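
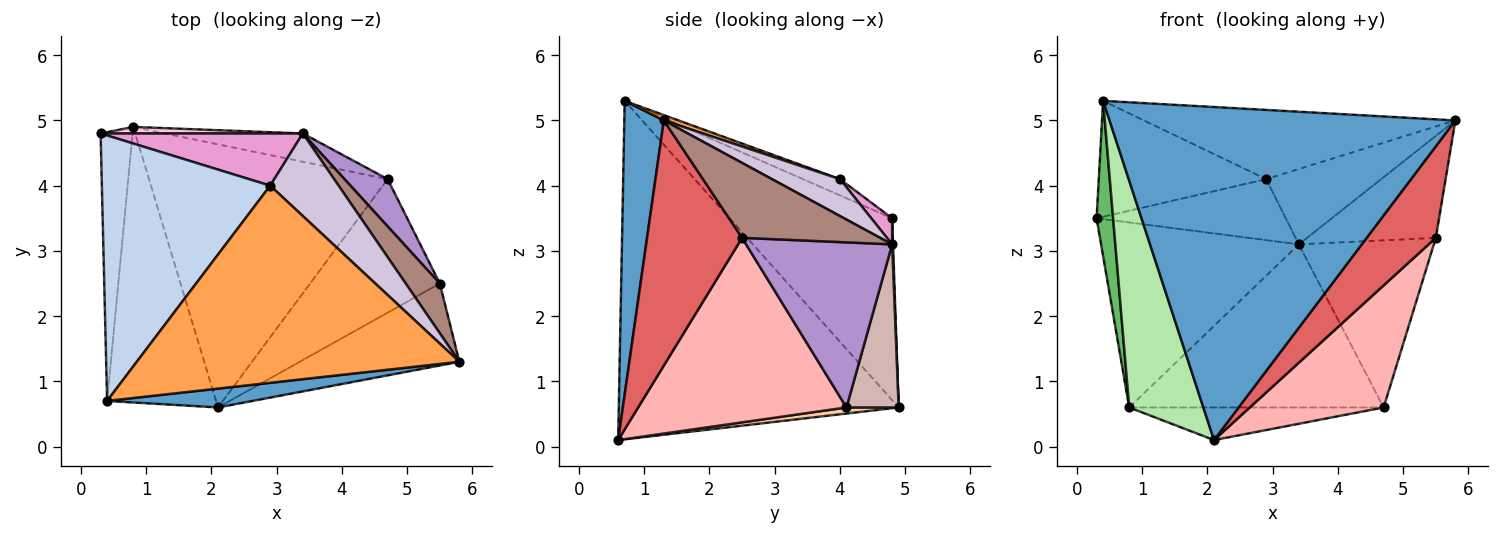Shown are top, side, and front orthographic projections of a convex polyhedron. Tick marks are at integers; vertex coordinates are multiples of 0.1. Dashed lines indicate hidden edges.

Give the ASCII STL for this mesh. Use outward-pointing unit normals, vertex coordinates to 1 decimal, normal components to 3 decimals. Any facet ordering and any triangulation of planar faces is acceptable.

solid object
 facet normal 0.113 -0.992 0.056
  outer loop
   vertex 2.1 0.6 0.1
   vertex 5.8 1.3 5.0
   vertex 0.4 0.7 5.3
  endloop
 endfacet
 facet normal -0.088 0.399 0.913
  outer loop
   vertex 2.9 4.0 4.1
   vertex 0.3 4.8 3.5
   vertex 0.4 0.7 5.3
  endloop
 endfacet
 facet normal 0.016 0.331 0.943
  outer loop
   vertex 2.9 4.0 4.1
   vertex 0.4 0.7 5.3
   vertex 5.8 1.3 5.0
  endloop
 endfacet
 facet normal 0.025 0.123 -0.992
  outer loop
   vertex 0.8 4.9 0.6
   vertex 4.7 4.1 0.6
   vertex 2.1 0.6 0.1
  endloop
 endfacet
 facet normal -0.980 -0.100 -0.172
  outer loop
   vertex 0.8 4.9 0.6
   vertex 0.4 0.7 5.3
   vertex 0.3 4.8 3.5
  endloop
 endfacet
 facet normal -0.923 -0.245 -0.297
  outer loop
   vertex 0.8 4.9 0.6
   vertex 2.1 0.6 0.1
   vertex 0.4 0.7 5.3
  endloop
 endfacet
 facet normal 0.716 -0.520 -0.466
  outer loop
   vertex 5.5 2.5 3.2
   vertex 5.8 1.3 5.0
   vertex 2.1 0.6 0.1
  endloop
 endfacet
 facet normal 0.724 -0.465 -0.509
  outer loop
   vertex 5.5 2.5 3.2
   vertex 2.1 0.6 0.1
   vertex 4.7 4.1 0.6
  endloop
 endfacet
 facet normal 0.721 0.667 0.188
  outer loop
   vertex 3.4 4.8 3.1
   vertex 5.5 2.5 3.2
   vertex 4.7 4.1 0.6
  endloop
 endfacet
 facet normal 0.370 0.626 0.686
  outer loop
   vertex 3.4 4.8 3.1
   vertex 2.9 4.0 4.1
   vertex 5.8 1.3 5.0
  endloop
 endfacet
 facet normal 0.694 0.647 0.316
  outer loop
   vertex 3.4 4.8 3.1
   vertex 5.8 1.3 5.0
   vertex 5.5 2.5 3.2
  endloop
 endfacet
 facet normal 0.198 0.966 -0.167
  outer loop
   vertex 3.4 4.8 3.1
   vertex 4.7 4.1 0.6
   vertex 0.8 4.9 0.6
  endloop
 endfacet
 facet normal 0.084 0.757 0.648
  outer loop
   vertex 3.4 4.8 3.1
   vertex 0.3 4.8 3.5
   vertex 2.9 4.0 4.1
  endloop
 endfacet
 facet normal 0.005 0.999 0.035
  outer loop
   vertex 3.4 4.8 3.1
   vertex 0.8 4.9 0.6
   vertex 0.3 4.8 3.5
  endloop
 endfacet
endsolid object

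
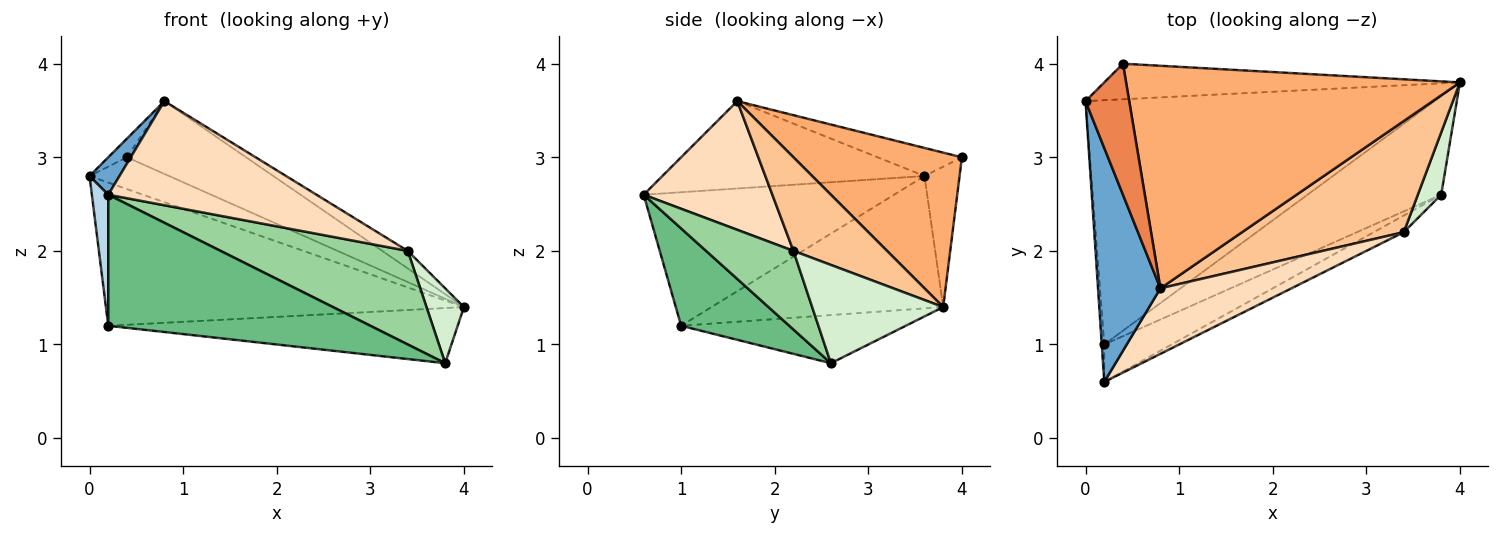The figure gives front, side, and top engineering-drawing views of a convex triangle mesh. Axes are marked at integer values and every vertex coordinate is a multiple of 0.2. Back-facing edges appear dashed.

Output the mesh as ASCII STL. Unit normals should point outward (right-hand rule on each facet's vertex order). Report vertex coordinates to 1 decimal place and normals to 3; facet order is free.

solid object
 facet normal -0.810 -0.093 0.579
  outer loop
   vertex 0.8 1.6 3.6
   vertex 0.0 3.6 2.8
   vertex 0.2 0.6 2.6
  endloop
 endfacet
 facet normal -0.311 0.481 -0.820
  outer loop
   vertex 0.2 1.0 1.2
   vertex 0.0 3.6 2.8
   vertex 4.0 3.8 1.4
  endloop
 endfacet
 facet normal -0.998 -0.065 -0.019
  outer loop
   vertex 0.2 1.0 1.2
   vertex 0.2 0.6 2.6
   vertex 0.0 3.6 2.8
  endloop
 endfacet
 facet normal -0.282 0.640 -0.715
  outer loop
   vertex 0.4 4.0 3.0
   vertex 4.0 3.8 1.4
   vertex 0.0 3.6 2.8
  endloop
 endfacet
 facet normal -0.537 0.119 0.835
  outer loop
   vertex 0.4 4.0 3.0
   vertex 0.0 3.6 2.8
   vertex 0.8 1.6 3.6
  endloop
 endfacet
 facet normal 0.403 0.285 0.870
  outer loop
   vertex 0.4 4.0 3.0
   vertex 0.8 1.6 3.6
   vertex 4.0 3.8 1.4
  endloop
 endfacet
 facet normal 0.496 0.135 0.857
  outer loop
   vertex 3.4 2.2 2.0
   vertex 4.0 3.8 1.4
   vertex 0.8 1.6 3.6
  endloop
 endfacet
 facet normal 0.463 -0.750 0.472
  outer loop
   vertex 3.4 2.2 2.0
   vertex 0.8 1.6 3.6
   vertex 0.2 0.6 2.6
  endloop
 endfacet
 facet normal 0.369 -0.894 -0.255
  outer loop
   vertex 3.8 2.6 0.8
   vertex 0.2 0.6 2.6
   vertex 0.2 1.0 1.2
  endloop
 endfacet
 facet normal 0.418 -0.895 -0.159
  outer loop
   vertex 3.8 2.6 0.8
   vertex 3.4 2.2 2.0
   vertex 0.2 0.6 2.6
  endloop
 endfacet
 facet normal -0.300 0.466 -0.832
  outer loop
   vertex 3.8 2.6 0.8
   vertex 0.2 1.0 1.2
   vertex 4.0 3.8 1.4
  endloop
 endfacet
 facet normal 0.937 -0.268 0.223
  outer loop
   vertex 3.8 2.6 0.8
   vertex 4.0 3.8 1.4
   vertex 3.4 2.2 2.0
  endloop
 endfacet
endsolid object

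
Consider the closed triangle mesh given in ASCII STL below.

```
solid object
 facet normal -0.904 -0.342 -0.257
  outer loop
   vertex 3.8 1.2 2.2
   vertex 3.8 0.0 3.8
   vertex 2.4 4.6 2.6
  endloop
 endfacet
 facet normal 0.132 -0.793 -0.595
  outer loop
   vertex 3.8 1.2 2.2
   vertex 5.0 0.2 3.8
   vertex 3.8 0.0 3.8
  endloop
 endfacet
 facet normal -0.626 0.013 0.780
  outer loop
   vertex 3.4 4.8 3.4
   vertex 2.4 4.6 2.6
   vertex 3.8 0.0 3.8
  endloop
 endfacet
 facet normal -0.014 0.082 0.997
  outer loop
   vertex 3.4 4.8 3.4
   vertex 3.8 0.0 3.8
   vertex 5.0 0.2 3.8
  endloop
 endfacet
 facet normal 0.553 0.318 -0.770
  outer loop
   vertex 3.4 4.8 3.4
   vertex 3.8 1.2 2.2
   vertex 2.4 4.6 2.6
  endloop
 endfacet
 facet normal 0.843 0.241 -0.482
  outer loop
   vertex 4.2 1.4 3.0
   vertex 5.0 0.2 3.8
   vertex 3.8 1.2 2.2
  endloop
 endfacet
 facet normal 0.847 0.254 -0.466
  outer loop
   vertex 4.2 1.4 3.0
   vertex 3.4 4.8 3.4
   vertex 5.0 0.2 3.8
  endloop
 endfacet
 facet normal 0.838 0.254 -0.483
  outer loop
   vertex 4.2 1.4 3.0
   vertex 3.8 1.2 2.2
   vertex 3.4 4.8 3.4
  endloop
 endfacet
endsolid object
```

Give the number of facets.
8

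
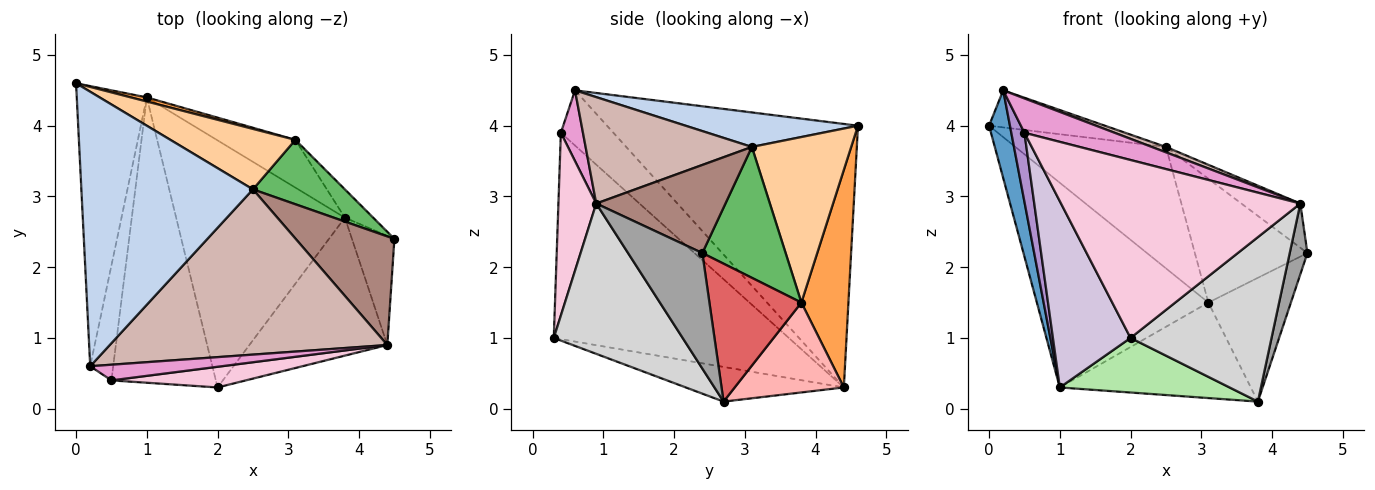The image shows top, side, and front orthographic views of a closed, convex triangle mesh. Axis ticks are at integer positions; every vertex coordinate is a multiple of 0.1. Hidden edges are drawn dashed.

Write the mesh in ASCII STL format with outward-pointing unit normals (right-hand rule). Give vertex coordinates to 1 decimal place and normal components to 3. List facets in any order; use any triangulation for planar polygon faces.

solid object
 facet normal -0.963 -0.080 -0.256
  outer loop
   vertex 1.0 4.4 0.3
   vertex 0.2 0.6 4.5
   vertex 0.0 4.6 4.0
  endloop
 endfacet
 facet normal 0.195 0.131 0.972
  outer loop
   vertex 2.5 3.1 3.7
   vertex 0.0 4.6 4.0
   vertex 0.2 0.6 4.5
  endloop
 endfacet
 facet normal 0.264 0.964 0.019
  outer loop
   vertex 3.1 3.8 1.5
   vertex 1.0 4.4 0.3
   vertex 0.0 4.6 4.0
  endloop
 endfacet
 facet normal 0.509 0.771 0.384
  outer loop
   vertex 3.1 3.8 1.5
   vertex 0.0 4.6 4.0
   vertex 2.5 3.1 3.7
  endloop
 endfacet
 facet normal 0.549 0.742 0.386
  outer loop
   vertex 3.1 3.8 1.5
   vertex 2.5 3.1 3.7
   vertex 4.5 2.4 2.2
  endloop
 endfacet
 facet normal -0.197 -0.211 -0.957
  outer loop
   vertex 3.8 2.7 0.1
   vertex 2.0 0.3 1.0
   vertex 1.0 4.4 0.3
  endloop
 endfacet
 facet normal 0.736 0.660 -0.151
  outer loop
   vertex 3.8 2.7 0.1
   vertex 3.1 3.8 1.5
   vertex 4.5 2.4 2.2
  endloop
 endfacet
 facet normal 0.455 0.796 -0.398
  outer loop
   vertex 3.8 2.7 0.1
   vertex 1.0 4.4 0.3
   vertex 3.1 3.8 1.5
  endloop
 endfacet
 facet normal -0.899 -0.225 -0.375
  outer loop
   vertex 0.5 0.4 3.9
   vertex 0.2 0.6 4.5
   vertex 1.0 4.4 0.3
  endloop
 endfacet
 facet normal -0.856 -0.283 -0.433
  outer loop
   vertex 0.5 0.4 3.9
   vertex 1.0 4.4 0.3
   vertex 2.0 0.3 1.0
  endloop
 endfacet
 facet normal 0.637 0.291 0.714
  outer loop
   vertex 4.4 0.9 2.9
   vertex 4.5 2.4 2.2
   vertex 2.5 3.1 3.7
  endloop
 endfacet
 facet normal 0.358 -0.030 0.933
  outer loop
   vertex 4.4 0.9 2.9
   vertex 2.5 3.1 3.7
   vertex 0.2 0.6 4.5
  endloop
 endfacet
 facet normal 0.218 -0.888 0.405
  outer loop
   vertex 4.4 0.9 2.9
   vertex 0.2 0.6 4.5
   vertex 0.5 0.4 3.9
  endloop
 endfacet
 facet normal 0.155 -0.981 0.114
  outer loop
   vertex 4.4 0.9 2.9
   vertex 0.5 0.4 3.9
   vertex 2.0 0.3 1.0
  endloop
 endfacet
 facet normal 0.916 -0.218 -0.337
  outer loop
   vertex 4.4 0.9 2.9
   vertex 3.8 2.7 0.1
   vertex 4.5 2.4 2.2
  endloop
 endfacet
 facet normal 0.574 -0.628 -0.526
  outer loop
   vertex 4.4 0.9 2.9
   vertex 2.0 0.3 1.0
   vertex 3.8 2.7 0.1
  endloop
 endfacet
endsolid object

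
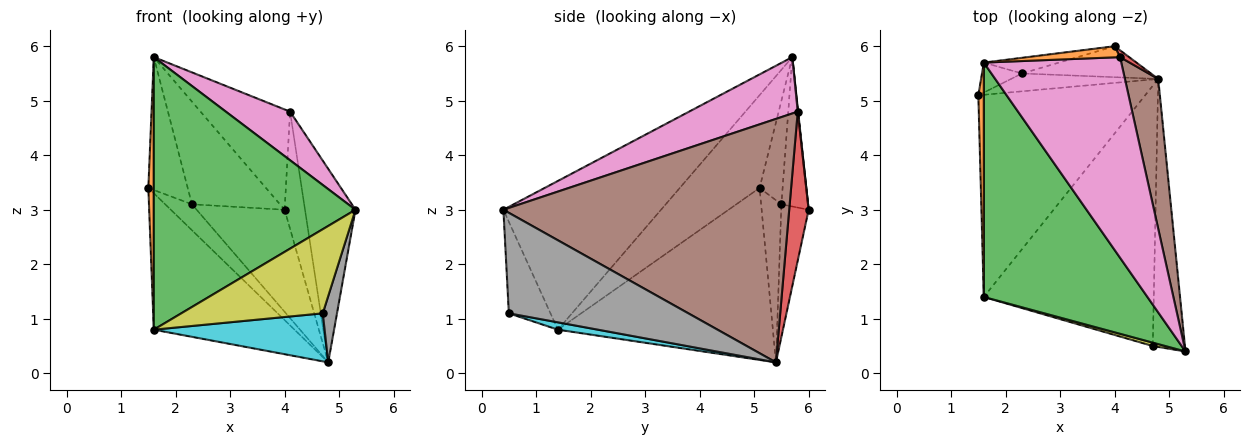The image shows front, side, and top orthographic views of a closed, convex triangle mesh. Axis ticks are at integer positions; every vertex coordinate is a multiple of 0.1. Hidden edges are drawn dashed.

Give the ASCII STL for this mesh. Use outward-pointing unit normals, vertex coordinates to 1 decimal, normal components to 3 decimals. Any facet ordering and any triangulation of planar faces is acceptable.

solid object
 facet normal -0.650 0.425 -0.630
  outer loop
   vertex 1.6 1.4 0.8
   vertex 1.5 5.1 3.4
   vertex 4.8 5.4 0.2
  endloop
 endfacet
 facet normal -0.996 -0.068 0.059
  outer loop
   vertex 1.6 1.4 0.8
   vertex 1.6 5.7 5.8
   vertex 1.5 5.1 3.4
  endloop
 endfacet
 facet normal -0.510 -0.652 0.561
  outer loop
   vertex 1.6 1.4 0.8
   vertex 5.3 0.4 3.0
   vertex 1.6 5.7 5.8
  endloop
 endfacet
 facet normal -0.530 0.699 -0.481
  outer loop
   vertex 2.3 5.5 3.1
   vertex 4.8 5.4 0.2
   vertex 1.5 5.1 3.4
  endloop
 endfacet
 facet normal -0.495 0.847 -0.191
  outer loop
   vertex 2.3 5.5 3.1
   vertex 1.5 5.1 3.4
   vertex 1.6 5.7 5.8
  endloop
 endfacet
 facet normal 0.976 0.172 0.134
  outer loop
   vertex 4.1 5.8 4.8
   vertex 5.3 0.4 3.0
   vertex 4.8 5.4 0.2
  endloop
 endfacet
 facet normal 0.370 -0.219 0.903
  outer loop
   vertex 4.1 5.8 4.8
   vertex 1.6 5.7 5.8
   vertex 5.3 0.4 3.0
  endloop
 endfacet
 facet normal 0.950 -0.075 -0.304
  outer loop
   vertex 4.7 0.5 1.1
   vertex 4.8 5.4 0.2
   vertex 5.3 0.4 3.0
  endloop
 endfacet
 facet normal -0.282 -0.959 0.039
  outer loop
   vertex 4.7 0.5 1.1
   vertex 5.3 0.4 3.0
   vertex 1.6 1.4 0.8
  endloop
 endfacet
 facet normal 0.042 -0.181 -0.983
  outer loop
   vertex 4.7 0.5 1.1
   vertex 1.6 1.4 0.8
   vertex 4.8 5.4 0.2
  endloop
 endfacet
 facet normal -0.287 0.947 -0.145
  outer loop
   vertex 4.0 6.0 3.0
   vertex 2.3 5.5 3.1
   vertex 1.6 5.7 5.8
  endloop
 endfacet
 facet normal 0.004 0.994 0.110
  outer loop
   vertex 4.0 6.0 3.0
   vertex 1.6 5.7 5.8
   vertex 4.1 5.8 4.8
  endloop
 endfacet
 facet normal -0.286 0.917 -0.278
  outer loop
   vertex 4.0 6.0 3.0
   vertex 4.8 5.4 0.2
   vertex 2.3 5.5 3.1
  endloop
 endfacet
 facet normal 0.689 0.723 0.042
  outer loop
   vertex 4.0 6.0 3.0
   vertex 4.1 5.8 4.8
   vertex 4.8 5.4 0.2
  endloop
 endfacet
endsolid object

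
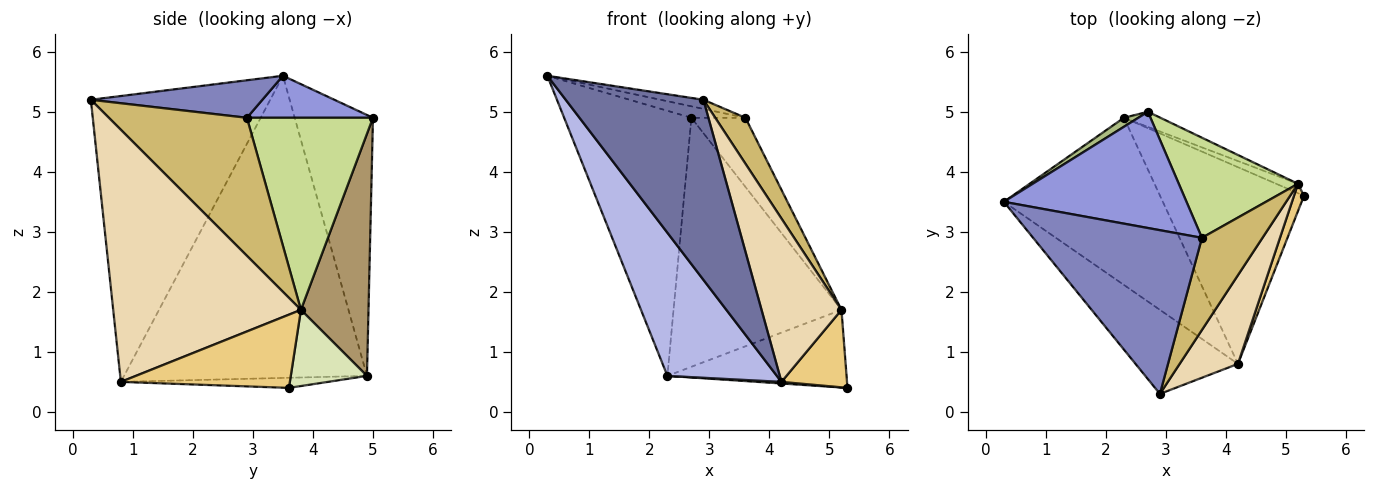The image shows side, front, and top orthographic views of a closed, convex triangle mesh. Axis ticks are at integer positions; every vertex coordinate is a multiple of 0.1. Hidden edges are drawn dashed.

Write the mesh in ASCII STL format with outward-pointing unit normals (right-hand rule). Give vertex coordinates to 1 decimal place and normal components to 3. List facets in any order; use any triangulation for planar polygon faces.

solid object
 facet normal -0.763 -0.586 -0.273
  outer loop
   vertex 4.2 0.8 0.5
   vertex 2.9 0.3 5.2
   vertex 0.3 3.5 5.6
  endloop
 endfacet
 facet normal 0.217 0.054 0.975
  outer loop
   vertex 3.6 2.9 4.9
   vertex 0.3 3.5 5.6
   vertex 2.9 0.3 5.2
  endloop
 endfacet
 facet normal 0.223 0.096 0.970
  outer loop
   vertex 3.6 2.9 4.9
   vertex 2.7 5.0 4.9
   vertex 0.3 3.5 5.6
  endloop
 endfacet
 facet normal -0.822 -0.370 -0.433
  outer loop
   vertex 2.3 4.9 0.6
   vertex 4.2 0.8 0.5
   vertex 0.3 3.5 5.6
  endloop
 endfacet
 facet normal -0.070 -0.008 -0.998
  outer loop
   vertex 2.3 4.9 0.6
   vertex 5.3 3.6 0.4
   vertex 4.2 0.8 0.5
  endloop
 endfacet
 facet normal -0.524 0.851 0.029
  outer loop
   vertex 2.3 4.9 0.6
   vertex 0.3 3.5 5.6
   vertex 2.7 5.0 4.9
  endloop
 endfacet
 facet normal 0.798 0.342 0.495
  outer loop
   vertex 5.2 3.8 1.7
   vertex 2.7 5.0 4.9
   vertex 3.6 2.9 4.9
  endloop
 endfacet
 facet normal 0.389 0.915 -0.111
  outer loop
   vertex 5.2 3.8 1.7
   vertex 5.3 3.6 0.4
   vertex 2.3 4.9 0.6
  endloop
 endfacet
 facet normal 0.373 0.926 -0.056
  outer loop
   vertex 5.2 3.8 1.7
   vertex 2.3 4.9 0.6
   vertex 2.7 5.0 4.9
  endloop
 endfacet
 facet normal 0.898 -0.196 0.394
  outer loop
   vertex 5.2 3.8 1.7
   vertex 3.6 2.9 4.9
   vertex 2.9 0.3 5.2
  endloop
 endfacet
 facet normal 0.925 -0.359 0.126
  outer loop
   vertex 5.2 3.8 1.7
   vertex 4.2 0.8 0.5
   vertex 5.3 3.6 0.4
  endloop
 endfacet
 facet normal 0.900 -0.383 0.208
  outer loop
   vertex 5.2 3.8 1.7
   vertex 2.9 0.3 5.2
   vertex 4.2 0.8 0.5
  endloop
 endfacet
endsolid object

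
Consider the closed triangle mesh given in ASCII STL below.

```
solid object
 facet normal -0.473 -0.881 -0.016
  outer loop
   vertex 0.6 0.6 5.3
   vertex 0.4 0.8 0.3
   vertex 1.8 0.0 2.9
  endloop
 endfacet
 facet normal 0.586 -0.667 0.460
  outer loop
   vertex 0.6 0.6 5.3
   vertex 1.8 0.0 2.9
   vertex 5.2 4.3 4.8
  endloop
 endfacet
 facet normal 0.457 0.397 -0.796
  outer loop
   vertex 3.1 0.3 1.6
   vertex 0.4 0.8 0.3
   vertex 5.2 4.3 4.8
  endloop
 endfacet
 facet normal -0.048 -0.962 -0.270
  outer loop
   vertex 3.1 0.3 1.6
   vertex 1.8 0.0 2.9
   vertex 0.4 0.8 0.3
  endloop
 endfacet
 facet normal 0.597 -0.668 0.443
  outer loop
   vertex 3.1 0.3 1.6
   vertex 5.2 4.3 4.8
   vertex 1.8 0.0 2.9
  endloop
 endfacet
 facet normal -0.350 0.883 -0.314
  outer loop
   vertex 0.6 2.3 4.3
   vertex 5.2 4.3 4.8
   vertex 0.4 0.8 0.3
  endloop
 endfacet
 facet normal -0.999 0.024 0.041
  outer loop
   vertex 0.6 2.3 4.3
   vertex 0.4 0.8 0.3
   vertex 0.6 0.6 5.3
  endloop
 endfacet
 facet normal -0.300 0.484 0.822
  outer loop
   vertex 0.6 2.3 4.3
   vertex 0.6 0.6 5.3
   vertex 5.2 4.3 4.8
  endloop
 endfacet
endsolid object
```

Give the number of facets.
8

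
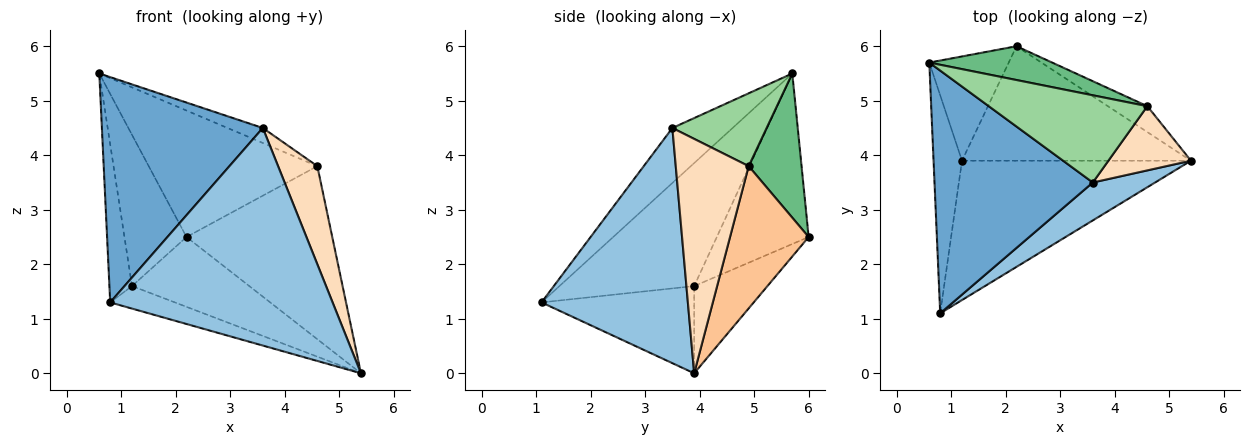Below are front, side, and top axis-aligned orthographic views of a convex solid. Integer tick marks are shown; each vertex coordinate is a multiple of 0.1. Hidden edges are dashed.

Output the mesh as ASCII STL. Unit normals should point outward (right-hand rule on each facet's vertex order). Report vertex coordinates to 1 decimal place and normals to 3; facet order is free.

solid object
 facet normal -0.247 -0.659 0.710
  outer loop
   vertex 3.6 3.5 4.5
   vertex 0.6 5.7 5.5
   vertex 0.8 1.1 1.3
  endloop
 endfacet
 facet normal 0.544 -0.827 0.144
  outer loop
   vertex 3.6 3.5 4.5
   vertex 0.8 1.1 1.3
   vertex 5.4 3.9 0.0
  endloop
 endfacet
 facet normal -0.962 0.161 -0.222
  outer loop
   vertex 1.2 3.9 1.6
   vertex 0.8 1.1 1.3
   vertex 0.6 5.7 5.5
  endloop
 endfacet
 facet normal -0.773 0.522 -0.360
  outer loop
   vertex 1.2 3.9 1.6
   vertex 0.6 5.7 5.5
   vertex 2.2 6.0 2.5
  endloop
 endfacet
 facet normal -0.352 0.149 -0.924
  outer loop
   vertex 1.2 3.9 1.6
   vertex 5.4 3.9 0.0
   vertex 0.8 1.1 1.3
  endloop
 endfacet
 facet normal -0.309 0.495 -0.812
  outer loop
   vertex 1.2 3.9 1.6
   vertex 2.2 6.0 2.5
   vertex 5.4 3.9 0.0
  endloop
 endfacet
 facet normal 0.471 0.873 -0.131
  outer loop
   vertex 4.6 4.9 3.8
   vertex 5.4 3.9 0.0
   vertex 2.2 6.0 2.5
  endloop
 endfacet
 facet normal 0.841 -0.453 0.296
  outer loop
   vertex 4.6 4.9 3.8
   vertex 3.6 3.5 4.5
   vertex 5.4 3.9 0.0
  endloop
 endfacet
 facet normal 0.290 0.925 0.247
  outer loop
   vertex 4.6 4.9 3.8
   vertex 2.2 6.0 2.5
   vertex 0.6 5.7 5.5
  endloop
 endfacet
 facet normal 0.412 0.154 0.898
  outer loop
   vertex 4.6 4.9 3.8
   vertex 0.6 5.7 5.5
   vertex 3.6 3.5 4.5
  endloop
 endfacet
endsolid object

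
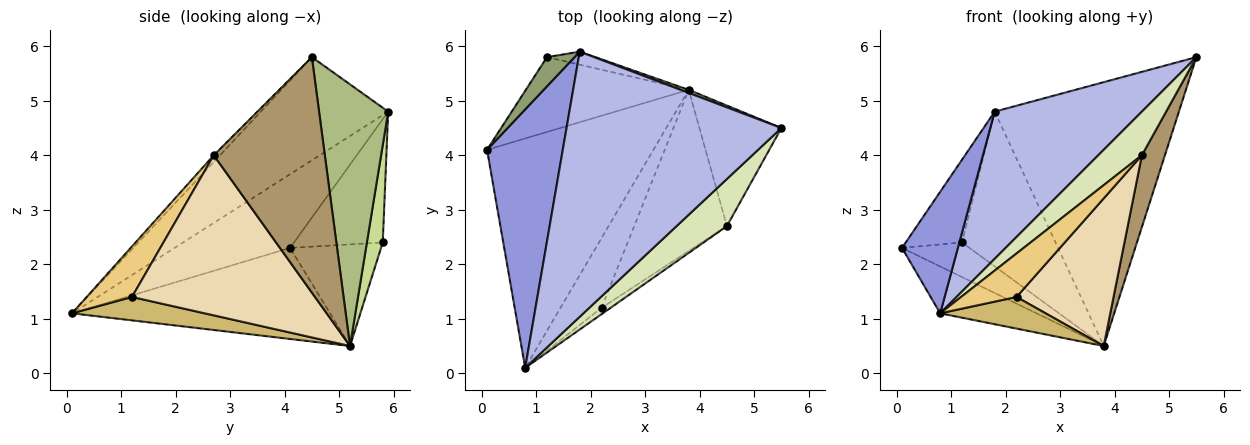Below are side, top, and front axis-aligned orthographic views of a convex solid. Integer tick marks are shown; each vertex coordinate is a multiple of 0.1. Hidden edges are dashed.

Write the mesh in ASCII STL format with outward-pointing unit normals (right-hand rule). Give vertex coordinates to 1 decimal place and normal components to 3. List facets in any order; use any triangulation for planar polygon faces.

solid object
 facet normal -0.473 0.176 -0.863
  outer loop
   vertex 3.8 5.2 0.5
   vertex 0.8 0.1 1.1
   vertex 0.1 4.1 2.3
  endloop
 endfacet
 facet normal -0.493 0.365 -0.790
  outer loop
   vertex 1.2 5.8 2.4
   vertex 3.8 5.2 0.5
   vertex 0.1 4.1 2.3
  endloop
 endfacet
 facet normal -0.661 -0.319 0.679
  outer loop
   vertex 1.8 5.9 4.8
   vertex 0.1 4.1 2.3
   vertex 0.8 0.1 1.1
  endloop
 endfacet
 facet normal -0.387 -0.447 0.806
  outer loop
   vertex 1.8 5.9 4.8
   vertex 0.8 0.1 1.1
   vertex 5.5 4.5 5.8
  endloop
 endfacet
 facet normal -0.830 0.526 0.186
  outer loop
   vertex 1.8 5.9 4.8
   vertex 1.2 5.8 2.4
   vertex 0.1 4.1 2.3
  endloop
 endfacet
 facet normal 0.351 0.936 0.011
  outer loop
   vertex 1.8 5.9 4.8
   vertex 5.5 4.5 5.8
   vertex 3.8 5.2 0.5
  endloop
 endfacet
 facet normal 0.166 0.983 -0.083
  outer loop
   vertex 1.8 5.9 4.8
   vertex 3.8 5.2 0.5
   vertex 1.2 5.8 2.4
  endloop
 endfacet
 facet normal -0.097 -0.676 0.730
  outer loop
   vertex 4.5 2.7 4.0
   vertex 5.5 4.5 5.8
   vertex 0.8 0.1 1.1
  endloop
 endfacet
 facet normal 0.927 -0.192 -0.323
  outer loop
   vertex 4.5 2.7 4.0
   vertex 3.8 5.2 0.5
   vertex 5.5 4.5 5.8
  endloop
 endfacet
 facet normal 0.461 -0.366 -0.808
  outer loop
   vertex 2.2 1.2 1.4
   vertex 0.8 0.1 1.1
   vertex 3.8 5.2 0.5
  endloop
 endfacet
 facet normal 0.629 -0.770 -0.112
  outer loop
   vertex 2.2 1.2 1.4
   vertex 4.5 2.7 4.0
   vertex 0.8 0.1 1.1
  endloop
 endfacet
 facet normal 0.787 -0.417 -0.455
  outer loop
   vertex 2.2 1.2 1.4
   vertex 3.8 5.2 0.5
   vertex 4.5 2.7 4.0
  endloop
 endfacet
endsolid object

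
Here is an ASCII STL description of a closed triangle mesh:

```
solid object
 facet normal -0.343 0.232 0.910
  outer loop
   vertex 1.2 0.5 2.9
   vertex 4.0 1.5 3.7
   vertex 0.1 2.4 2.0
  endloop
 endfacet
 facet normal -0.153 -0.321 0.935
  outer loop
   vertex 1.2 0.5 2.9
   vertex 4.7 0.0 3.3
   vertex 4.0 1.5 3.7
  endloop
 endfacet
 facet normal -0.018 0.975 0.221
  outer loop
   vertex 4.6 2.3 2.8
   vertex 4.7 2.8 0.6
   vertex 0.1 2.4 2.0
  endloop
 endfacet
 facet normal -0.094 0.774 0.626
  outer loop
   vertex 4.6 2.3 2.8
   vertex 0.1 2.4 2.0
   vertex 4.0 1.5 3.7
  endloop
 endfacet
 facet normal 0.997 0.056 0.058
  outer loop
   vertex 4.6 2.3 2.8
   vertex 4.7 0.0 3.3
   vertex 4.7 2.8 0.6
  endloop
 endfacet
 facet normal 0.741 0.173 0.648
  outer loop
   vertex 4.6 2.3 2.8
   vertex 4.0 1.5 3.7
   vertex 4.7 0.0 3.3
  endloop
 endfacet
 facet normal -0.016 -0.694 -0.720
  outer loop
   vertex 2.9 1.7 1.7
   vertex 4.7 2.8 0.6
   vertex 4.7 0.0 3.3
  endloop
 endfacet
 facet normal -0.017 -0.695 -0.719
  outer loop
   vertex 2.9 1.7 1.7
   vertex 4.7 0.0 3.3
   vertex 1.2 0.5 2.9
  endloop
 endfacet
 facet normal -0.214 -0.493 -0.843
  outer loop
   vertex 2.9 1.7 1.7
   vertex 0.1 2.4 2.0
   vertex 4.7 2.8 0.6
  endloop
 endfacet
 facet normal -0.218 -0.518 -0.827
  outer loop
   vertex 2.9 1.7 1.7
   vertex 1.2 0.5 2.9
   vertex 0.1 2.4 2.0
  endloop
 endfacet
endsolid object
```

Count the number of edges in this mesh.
15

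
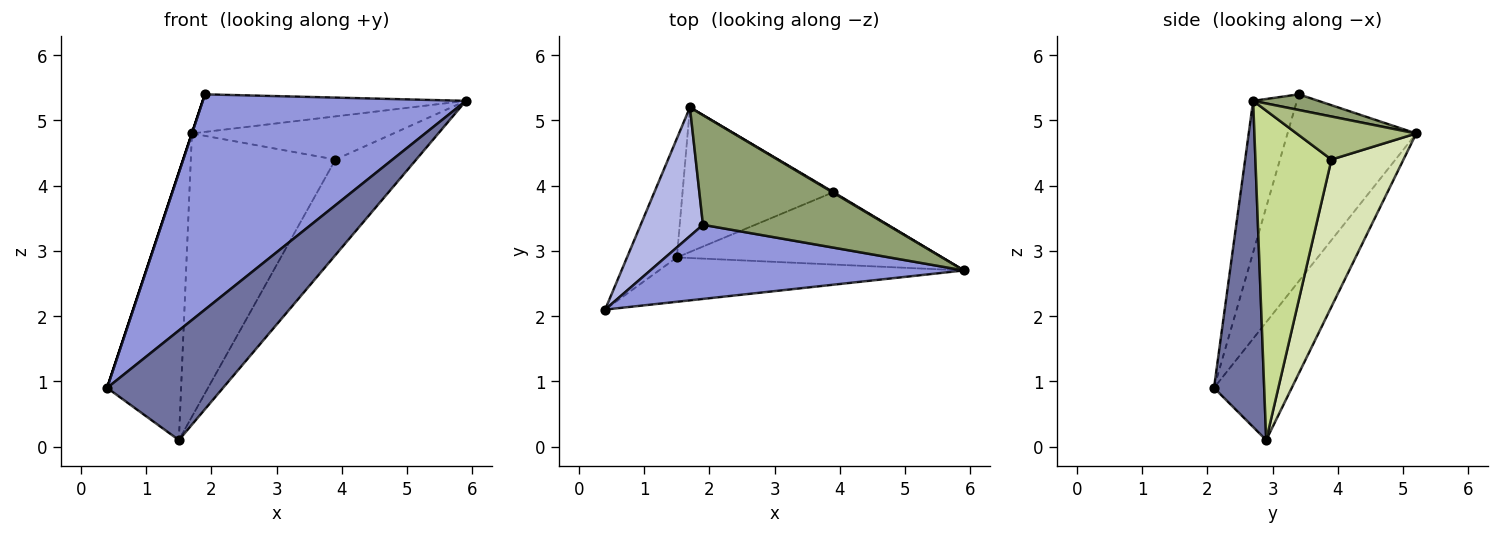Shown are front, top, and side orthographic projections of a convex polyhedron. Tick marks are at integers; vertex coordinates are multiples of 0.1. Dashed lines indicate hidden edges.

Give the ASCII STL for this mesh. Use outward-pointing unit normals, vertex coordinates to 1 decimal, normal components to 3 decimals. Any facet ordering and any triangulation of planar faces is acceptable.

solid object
 facet normal 0.372 -0.860 -0.348
  outer loop
   vertex 1.5 2.9 0.1
   vertex 5.9 2.7 5.3
   vertex 0.4 2.1 0.9
  endloop
 endfacet
 facet normal -0.693 0.659 -0.293
  outer loop
   vertex 1.5 2.9 0.1
   vertex 0.4 2.1 0.9
   vertex 1.7 5.2 4.8
  endloop
 endfacet
 facet normal -0.155 -0.934 0.322
  outer loop
   vertex 1.9 3.4 5.4
   vertex 0.4 2.1 0.9
   vertex 5.9 2.7 5.3
  endloop
 endfacet
 facet normal -0.949 0.000 0.316
  outer loop
   vertex 1.9 3.4 5.4
   vertex 1.7 5.2 4.8
   vertex 0.4 2.1 0.9
  endloop
 endfacet
 facet normal 0.080 0.323 0.943
  outer loop
   vertex 1.9 3.4 5.4
   vertex 5.9 2.7 5.3
   vertex 1.7 5.2 4.8
  endloop
 endfacet
 facet normal 0.510 0.860 0.012
  outer loop
   vertex 3.9 3.9 4.4
   vertex 1.7 5.2 4.8
   vertex 5.9 2.7 5.3
  endloop
 endfacet
 facet normal 0.600 0.638 -0.483
  outer loop
   vertex 3.9 3.9 4.4
   vertex 5.9 2.7 5.3
   vertex 1.5 2.9 0.1
  endloop
 endfacet
 facet normal 0.405 0.814 -0.416
  outer loop
   vertex 3.9 3.9 4.4
   vertex 1.5 2.9 0.1
   vertex 1.7 5.2 4.8
  endloop
 endfacet
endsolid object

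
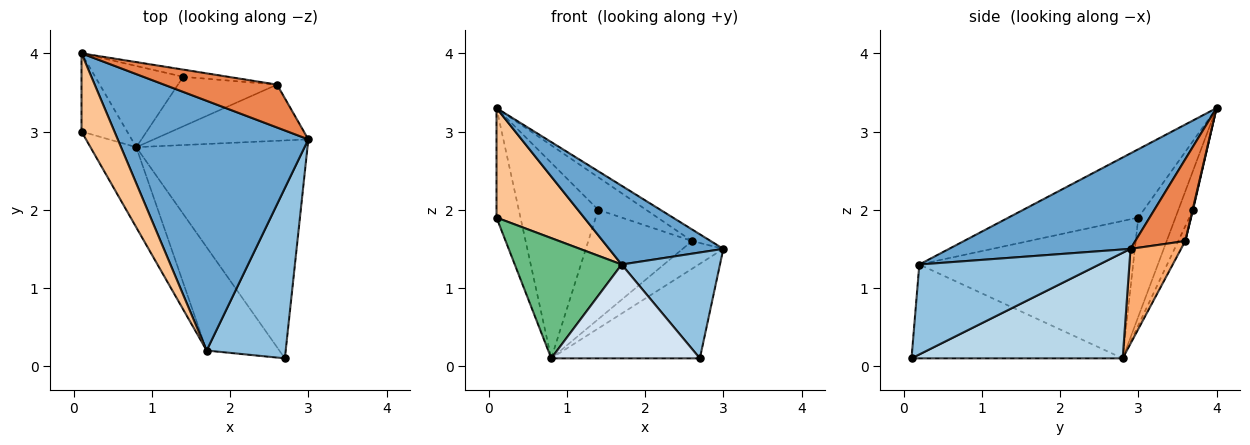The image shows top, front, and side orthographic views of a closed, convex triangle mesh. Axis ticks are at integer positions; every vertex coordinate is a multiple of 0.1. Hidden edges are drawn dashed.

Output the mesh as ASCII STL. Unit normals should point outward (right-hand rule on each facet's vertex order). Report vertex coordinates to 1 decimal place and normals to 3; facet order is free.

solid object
 facet normal 0.431 -0.271 0.860
  outer loop
   vertex 1.7 0.2 1.3
   vertex 3.0 2.9 1.5
   vertex 0.1 4.0 3.3
  endloop
 endfacet
 facet normal 0.695 -0.380 0.611
  outer loop
   vertex 1.7 0.2 1.3
   vertex 2.7 0.1 0.1
   vertex 3.0 2.9 1.5
  endloop
 endfacet
 facet normal 0.492 0.346 -0.798
  outer loop
   vertex 0.8 2.8 0.1
   vertex 3.0 2.9 1.5
   vertex 2.7 0.1 0.1
  endloop
 endfacet
 facet normal -0.691 -0.486 -0.535
  outer loop
   vertex 0.8 2.8 0.1
   vertex 2.7 0.1 0.1
   vertex 1.7 0.2 1.3
  endloop
 endfacet
 facet normal 0.572 0.214 0.791
  outer loop
   vertex 2.6 3.6 1.6
   vertex 0.1 4.0 3.3
   vertex 3.0 2.9 1.5
  endloop
 endfacet
 facet normal 0.482 0.388 -0.786
  outer loop
   vertex 2.6 3.6 1.6
   vertex 3.0 2.9 1.5
   vertex 0.8 2.8 0.1
  endloop
 endfacet
 facet normal -0.770 -0.519 0.371
  outer loop
   vertex 0.1 3.0 1.9
   vertex 1.7 0.2 1.3
   vertex 0.1 4.0 3.3
  endloop
 endfacet
 facet normal -0.784 0.505 -0.361
  outer loop
   vertex 0.1 3.0 1.9
   vertex 0.1 4.0 3.3
   vertex 0.8 2.8 0.1
  endloop
 endfacet
 facet normal -0.857 -0.429 -0.286
  outer loop
   vertex 0.1 3.0 1.9
   vertex 0.8 2.8 0.1
   vertex 1.7 0.2 1.3
  endloop
 endfacet
 facet normal -0.168 0.910 -0.378
  outer loop
   vertex 1.4 3.7 2.0
   vertex 0.8 2.8 0.1
   vertex 0.1 4.0 3.3
  endloop
 endfacet
 facet normal 0.009 0.976 -0.216
  outer loop
   vertex 1.4 3.7 2.0
   vertex 0.1 4.0 3.3
   vertex 2.6 3.6 1.6
  endloop
 endfacet
 facet normal -0.061 0.909 -0.411
  outer loop
   vertex 1.4 3.7 2.0
   vertex 2.6 3.6 1.6
   vertex 0.8 2.8 0.1
  endloop
 endfacet
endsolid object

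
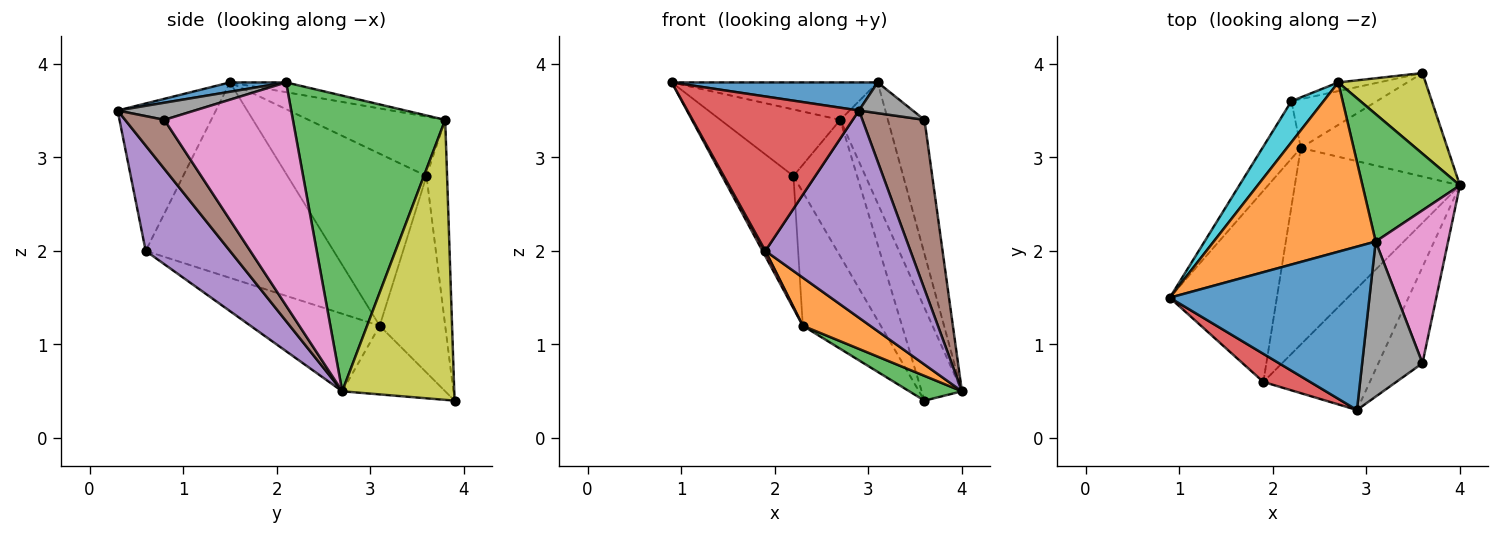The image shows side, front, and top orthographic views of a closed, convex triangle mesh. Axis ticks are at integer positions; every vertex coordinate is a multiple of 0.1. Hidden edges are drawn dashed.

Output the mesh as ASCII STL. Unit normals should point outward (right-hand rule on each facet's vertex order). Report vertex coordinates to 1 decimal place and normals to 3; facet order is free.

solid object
 facet normal 0.046 -0.169 0.984
  outer loop
   vertex 3.1 2.1 3.8
   vertex 0.9 1.5 3.8
   vertex 2.9 0.3 3.5
  endloop
 endfacet
 facet normal -0.059 0.216 0.975
  outer loop
   vertex 2.7 3.8 3.4
   vertex 0.9 1.5 3.8
   vertex 3.1 2.1 3.8
  endloop
 endfacet
 facet normal 0.910 0.285 0.300
  outer loop
   vertex 2.7 3.8 3.4
   vertex 3.1 2.1 3.8
   vertex 4.0 2.7 0.5
  endloop
 endfacet
 facet normal -0.491 -0.857 0.156
  outer loop
   vertex 1.9 0.6 2.0
   vertex 2.9 0.3 3.5
   vertex 0.9 1.5 3.8
  endloop
 endfacet
 facet normal 0.448 -0.771 -0.453
  outer loop
   vertex 1.9 0.6 2.0
   vertex 4.0 2.7 0.5
   vertex 2.9 0.3 3.5
  endloop
 endfacet
 facet normal 0.482 -0.762 -0.433
  outer loop
   vertex 3.6 0.8 3.4
   vertex 2.9 0.3 3.5
   vertex 4.0 2.7 0.5
  endloop
 endfacet
 facet normal 0.918 0.261 0.298
  outer loop
   vertex 3.6 0.8 3.4
   vertex 4.0 2.7 0.5
   vertex 3.1 2.1 3.8
  endloop
 endfacet
 facet normal 0.269 -0.187 0.945
  outer loop
   vertex 3.6 0.8 3.4
   vertex 3.1 2.1 3.8
   vertex 2.9 0.3 3.5
  endloop
 endfacet
 facet normal 0.903 0.324 0.282
  outer loop
   vertex 3.6 3.9 0.4
   vertex 2.7 3.8 3.4
   vertex 4.0 2.7 0.5
  endloop
 endfacet
 facet normal -0.696 0.611 0.377
  outer loop
   vertex 2.2 3.6 2.8
   vertex 0.9 1.5 3.8
   vertex 2.7 3.8 3.4
  endloop
 endfacet
 facet normal -0.307 0.950 -0.061
  outer loop
   vertex 2.2 3.6 2.8
   vertex 2.7 3.8 3.4
   vertex 3.6 3.9 0.4
  endloop
 endfacet
 facet normal -0.415 -0.216 -0.884
  outer loop
   vertex 2.3 3.1 1.2
   vertex 4.0 2.7 0.5
   vertex 1.9 0.6 2.0
  endloop
 endfacet
 facet normal -0.414 -0.212 -0.885
  outer loop
   vertex 2.3 3.1 1.2
   vertex 3.6 3.9 0.4
   vertex 4.0 2.7 0.5
  endloop
 endfacet
 facet normal -0.877 -0.013 -0.480
  outer loop
   vertex 2.3 3.1 1.2
   vertex 1.9 0.6 2.0
   vertex 0.9 1.5 3.8
  endloop
 endfacet
 facet normal -0.619 0.737 -0.269
  outer loop
   vertex 2.3 3.1 1.2
   vertex 2.2 3.6 2.8
   vertex 3.6 3.9 0.4
  endloop
 endfacet
 facet normal -0.873 0.448 -0.194
  outer loop
   vertex 2.3 3.1 1.2
   vertex 0.9 1.5 3.8
   vertex 2.2 3.6 2.8
  endloop
 endfacet
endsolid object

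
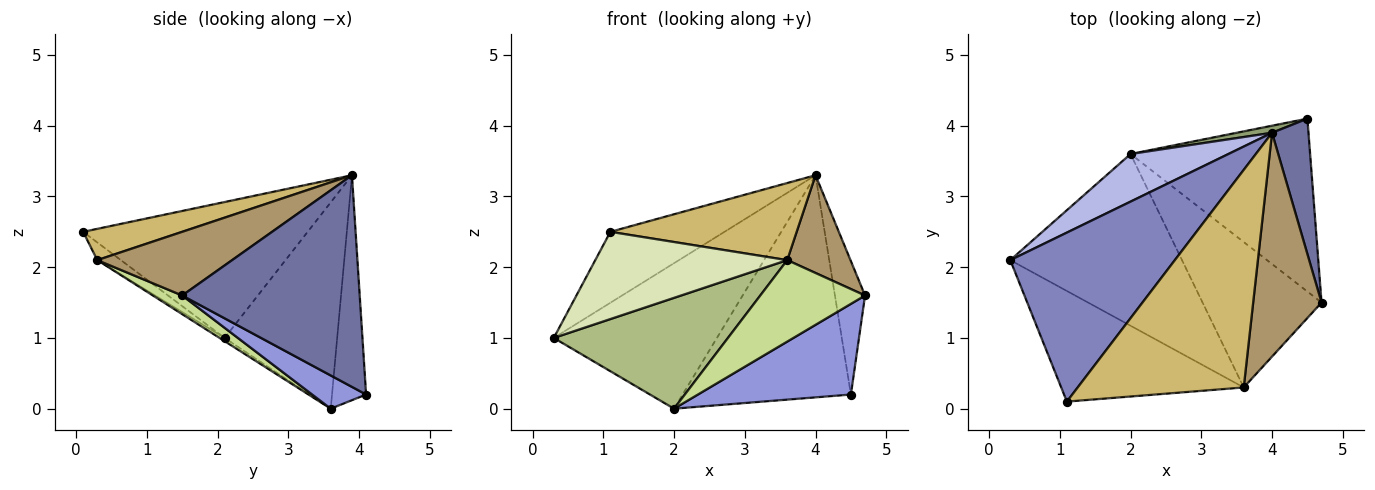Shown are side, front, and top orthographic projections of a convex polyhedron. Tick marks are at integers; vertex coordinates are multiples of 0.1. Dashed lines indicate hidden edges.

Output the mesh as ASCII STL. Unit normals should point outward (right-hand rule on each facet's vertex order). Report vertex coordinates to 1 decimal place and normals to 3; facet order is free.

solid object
 facet normal 0.972 0.165 0.167
  outer loop
   vertex 4.0 3.9 3.3
   vertex 4.7 1.5 1.6
   vertex 4.5 4.1 0.2
  endloop
 endfacet
 facet normal -0.606 0.308 0.734
  outer loop
   vertex 1.1 0.1 2.5
   vertex 4.0 3.9 3.3
   vertex 0.3 2.1 1.0
  endloop
 endfacet
 facet normal 0.162 -0.458 -0.874
  outer loop
   vertex 2.0 3.6 0.0
   vertex 4.5 4.1 0.2
   vertex 4.7 1.5 1.6
  endloop
 endfacet
 facet normal -0.548 0.795 0.260
  outer loop
   vertex 2.0 3.6 0.0
   vertex 0.3 2.1 1.0
   vertex 4.0 3.9 3.3
  endloop
 endfacet
 facet normal -0.198 0.980 0.031
  outer loop
   vertex 2.0 3.6 0.0
   vertex 4.0 3.9 3.3
   vertex 4.5 4.1 0.2
  endloop
 endfacet
 facet normal -0.016 -0.542 -0.840
  outer loop
   vertex 3.6 0.3 2.1
   vertex 0.3 2.1 1.0
   vertex 2.0 3.6 0.0
  endloop
 endfacet
 facet normal 0.135 -0.484 -0.864
  outer loop
   vertex 3.6 0.3 2.1
   vertex 2.0 3.6 0.0
   vertex 4.7 1.5 1.6
  endloop
 endfacet
 facet normal -0.076 -0.618 -0.783
  outer loop
   vertex 3.6 0.3 2.1
   vertex 1.1 0.1 2.5
   vertex 0.3 2.1 1.0
  endloop
 endfacet
 facet normal 0.649 -0.304 0.697
  outer loop
   vertex 3.6 0.3 2.1
   vertex 4.7 1.5 1.6
   vertex 4.0 3.9 3.3
  endloop
 endfacet
 facet normal 0.175 -0.329 0.928
  outer loop
   vertex 3.6 0.3 2.1
   vertex 4.0 3.9 3.3
   vertex 1.1 0.1 2.5
  endloop
 endfacet
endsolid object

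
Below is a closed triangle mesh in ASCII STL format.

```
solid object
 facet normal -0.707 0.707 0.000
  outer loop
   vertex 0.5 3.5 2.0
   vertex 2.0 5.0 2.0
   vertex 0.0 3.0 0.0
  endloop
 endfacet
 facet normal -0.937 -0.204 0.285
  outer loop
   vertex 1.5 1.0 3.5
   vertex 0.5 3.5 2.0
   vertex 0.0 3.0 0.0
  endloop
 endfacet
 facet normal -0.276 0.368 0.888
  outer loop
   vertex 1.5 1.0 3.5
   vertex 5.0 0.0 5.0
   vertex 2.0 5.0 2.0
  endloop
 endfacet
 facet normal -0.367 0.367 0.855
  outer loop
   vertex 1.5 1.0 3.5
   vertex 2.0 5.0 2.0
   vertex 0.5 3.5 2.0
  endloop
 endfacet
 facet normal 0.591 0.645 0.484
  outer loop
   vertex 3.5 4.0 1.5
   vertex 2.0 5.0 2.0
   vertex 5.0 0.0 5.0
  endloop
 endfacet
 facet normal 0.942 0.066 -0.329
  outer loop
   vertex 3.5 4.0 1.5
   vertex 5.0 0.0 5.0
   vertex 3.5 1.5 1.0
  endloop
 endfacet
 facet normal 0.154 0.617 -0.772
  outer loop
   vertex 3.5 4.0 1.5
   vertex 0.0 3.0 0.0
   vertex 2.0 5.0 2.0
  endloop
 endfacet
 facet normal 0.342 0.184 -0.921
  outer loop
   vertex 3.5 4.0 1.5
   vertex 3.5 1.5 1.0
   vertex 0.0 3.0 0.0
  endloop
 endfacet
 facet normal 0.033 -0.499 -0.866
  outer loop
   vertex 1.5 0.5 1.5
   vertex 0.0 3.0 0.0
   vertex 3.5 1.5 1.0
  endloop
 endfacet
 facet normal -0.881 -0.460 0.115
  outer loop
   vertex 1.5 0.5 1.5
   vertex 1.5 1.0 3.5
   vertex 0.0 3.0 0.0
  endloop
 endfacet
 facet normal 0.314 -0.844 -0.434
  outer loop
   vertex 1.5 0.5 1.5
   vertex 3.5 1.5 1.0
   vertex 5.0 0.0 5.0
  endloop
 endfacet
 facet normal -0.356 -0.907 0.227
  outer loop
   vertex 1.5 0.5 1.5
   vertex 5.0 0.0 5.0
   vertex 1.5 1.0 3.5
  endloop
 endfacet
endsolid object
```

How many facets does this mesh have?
12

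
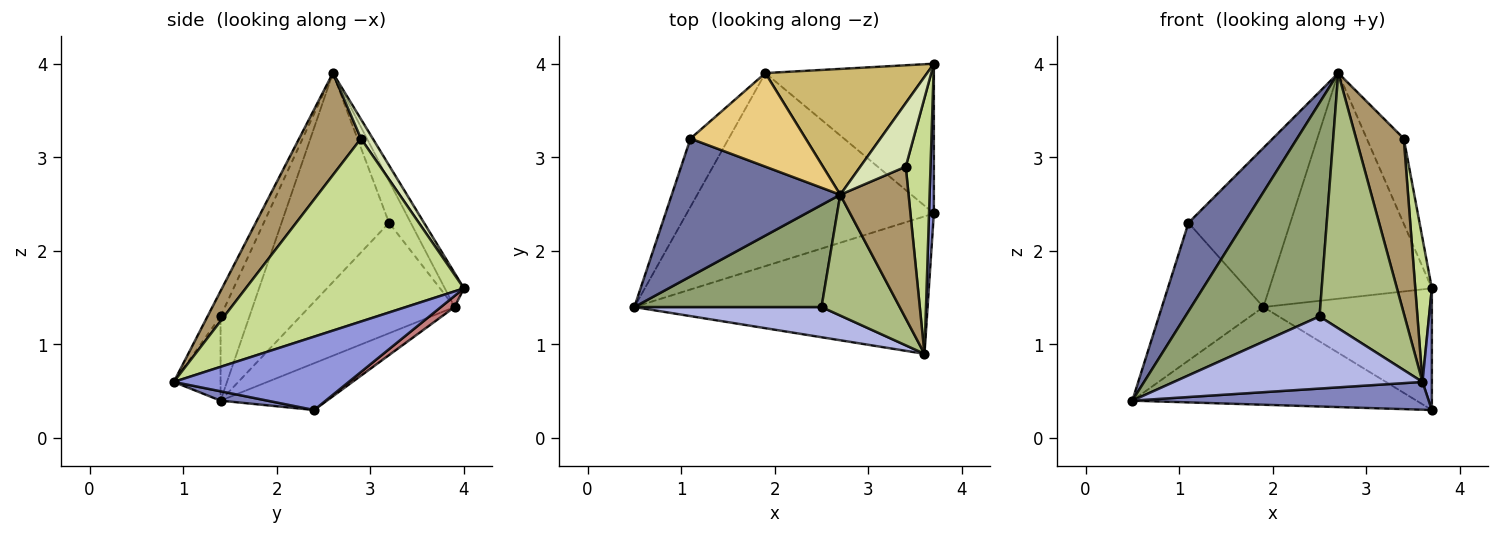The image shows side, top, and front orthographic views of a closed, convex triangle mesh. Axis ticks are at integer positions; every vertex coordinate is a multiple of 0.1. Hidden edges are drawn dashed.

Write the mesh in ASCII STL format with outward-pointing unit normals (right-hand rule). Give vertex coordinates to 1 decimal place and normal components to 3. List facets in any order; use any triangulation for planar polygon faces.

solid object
 facet normal -0.722 -0.374 0.582
  outer loop
   vertex 1.1 3.2 2.3
   vertex 0.5 1.4 0.4
   vertex 2.7 2.6 3.9
  endloop
 endfacet
 facet normal 0.031 -0.198 -0.980
  outer loop
   vertex 3.7 2.4 0.3
   vertex 3.6 0.9 0.6
   vertex 0.5 1.4 0.4
  endloop
 endfacet
 facet normal 0.996 -0.053 0.066
  outer loop
   vertex 3.7 2.4 0.3
   vertex 3.7 4.0 1.6
   vertex 3.6 0.9 0.6
  endloop
 endfacet
 facet normal -0.171 -0.909 0.380
  outer loop
   vertex 2.5 1.4 1.3
   vertex 0.5 1.4 0.4
   vertex 3.6 0.9 0.6
  endloop
 endfacet
 facet normal -0.191 -0.886 0.423
  outer loop
   vertex 2.5 1.4 1.3
   vertex 2.7 2.6 3.9
   vertex 0.5 1.4 0.4
  endloop
 endfacet
 facet normal -0.137 -0.895 0.424
  outer loop
   vertex 2.5 1.4 1.3
   vertex 3.6 0.9 0.6
   vertex 2.7 2.6 3.9
  endloop
 endfacet
 facet normal 0.988 -0.075 0.134
  outer loop
   vertex 3.4 2.9 3.2
   vertex 3.6 0.9 0.6
   vertex 3.7 4.0 1.6
  endloop
 endfacet
 facet normal 0.247 0.776 0.580
  outer loop
   vertex 3.4 2.9 3.2
   vertex 3.7 4.0 1.6
   vertex 2.7 2.6 3.9
  endloop
 endfacet
 facet normal 0.700 -0.539 0.469
  outer loop
   vertex 3.4 2.9 3.2
   vertex 2.7 2.6 3.9
   vertex 3.6 0.9 0.6
  endloop
 endfacet
 facet normal -0.102 0.869 0.484
  outer loop
   vertex 1.9 3.9 1.4
   vertex 2.7 2.6 3.9
   vertex 3.7 4.0 1.6
  endloop
 endfacet
 facet normal -0.181 0.848 0.499
  outer loop
   vertex 1.9 3.9 1.4
   vertex 1.1 3.2 2.3
   vertex 2.7 2.6 3.9
  endloop
 endfacet
 facet normal -0.789 0.551 -0.273
  outer loop
   vertex 1.9 3.9 1.4
   vertex 0.5 1.4 0.4
   vertex 1.1 3.2 2.3
  endloop
 endfacet
 facet normal -0.167 0.445 -0.880
  outer loop
   vertex 1.9 3.9 1.4
   vertex 3.7 2.4 0.3
   vertex 0.5 1.4 0.4
  endloop
 endfacet
 facet normal 0.051 0.630 -0.775
  outer loop
   vertex 1.9 3.9 1.4
   vertex 3.7 4.0 1.6
   vertex 3.7 2.4 0.3
  endloop
 endfacet
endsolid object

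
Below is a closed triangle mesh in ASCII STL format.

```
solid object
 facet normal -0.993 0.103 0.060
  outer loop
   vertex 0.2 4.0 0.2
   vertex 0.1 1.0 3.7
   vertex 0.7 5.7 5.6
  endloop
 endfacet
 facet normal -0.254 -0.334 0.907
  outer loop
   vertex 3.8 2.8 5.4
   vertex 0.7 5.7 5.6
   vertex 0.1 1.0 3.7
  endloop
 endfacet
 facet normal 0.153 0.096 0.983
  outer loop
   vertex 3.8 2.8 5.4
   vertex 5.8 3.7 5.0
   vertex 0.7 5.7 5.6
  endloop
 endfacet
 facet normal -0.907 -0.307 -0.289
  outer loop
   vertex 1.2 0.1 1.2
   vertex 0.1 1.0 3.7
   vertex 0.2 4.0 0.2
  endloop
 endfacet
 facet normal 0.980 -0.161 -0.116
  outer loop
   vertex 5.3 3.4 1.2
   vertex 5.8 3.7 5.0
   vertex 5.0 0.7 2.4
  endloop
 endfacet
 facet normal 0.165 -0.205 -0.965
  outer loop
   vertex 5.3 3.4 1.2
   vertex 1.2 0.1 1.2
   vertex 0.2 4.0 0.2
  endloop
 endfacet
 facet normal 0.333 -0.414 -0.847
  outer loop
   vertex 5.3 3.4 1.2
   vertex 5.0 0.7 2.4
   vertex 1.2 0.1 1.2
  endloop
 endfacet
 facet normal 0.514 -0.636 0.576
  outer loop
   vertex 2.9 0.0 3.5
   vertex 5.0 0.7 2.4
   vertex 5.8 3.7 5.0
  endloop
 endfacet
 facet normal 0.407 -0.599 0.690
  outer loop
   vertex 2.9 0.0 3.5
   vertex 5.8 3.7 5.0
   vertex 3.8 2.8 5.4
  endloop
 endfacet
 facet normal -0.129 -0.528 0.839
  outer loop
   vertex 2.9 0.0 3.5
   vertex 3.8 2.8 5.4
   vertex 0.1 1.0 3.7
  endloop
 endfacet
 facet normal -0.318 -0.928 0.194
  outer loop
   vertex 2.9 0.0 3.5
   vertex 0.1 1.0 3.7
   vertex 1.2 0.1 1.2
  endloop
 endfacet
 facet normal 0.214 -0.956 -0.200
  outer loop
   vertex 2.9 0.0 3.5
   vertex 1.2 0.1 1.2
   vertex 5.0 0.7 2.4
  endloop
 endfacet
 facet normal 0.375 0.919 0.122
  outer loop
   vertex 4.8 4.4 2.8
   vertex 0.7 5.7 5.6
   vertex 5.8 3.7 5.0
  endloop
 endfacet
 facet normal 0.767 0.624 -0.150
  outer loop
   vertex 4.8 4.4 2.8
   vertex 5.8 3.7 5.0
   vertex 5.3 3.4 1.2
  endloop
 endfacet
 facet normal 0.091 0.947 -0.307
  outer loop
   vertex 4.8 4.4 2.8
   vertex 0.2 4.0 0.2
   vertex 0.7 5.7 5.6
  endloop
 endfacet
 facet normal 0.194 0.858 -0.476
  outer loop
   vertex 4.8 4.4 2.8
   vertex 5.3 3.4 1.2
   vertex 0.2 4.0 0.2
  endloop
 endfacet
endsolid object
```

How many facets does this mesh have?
16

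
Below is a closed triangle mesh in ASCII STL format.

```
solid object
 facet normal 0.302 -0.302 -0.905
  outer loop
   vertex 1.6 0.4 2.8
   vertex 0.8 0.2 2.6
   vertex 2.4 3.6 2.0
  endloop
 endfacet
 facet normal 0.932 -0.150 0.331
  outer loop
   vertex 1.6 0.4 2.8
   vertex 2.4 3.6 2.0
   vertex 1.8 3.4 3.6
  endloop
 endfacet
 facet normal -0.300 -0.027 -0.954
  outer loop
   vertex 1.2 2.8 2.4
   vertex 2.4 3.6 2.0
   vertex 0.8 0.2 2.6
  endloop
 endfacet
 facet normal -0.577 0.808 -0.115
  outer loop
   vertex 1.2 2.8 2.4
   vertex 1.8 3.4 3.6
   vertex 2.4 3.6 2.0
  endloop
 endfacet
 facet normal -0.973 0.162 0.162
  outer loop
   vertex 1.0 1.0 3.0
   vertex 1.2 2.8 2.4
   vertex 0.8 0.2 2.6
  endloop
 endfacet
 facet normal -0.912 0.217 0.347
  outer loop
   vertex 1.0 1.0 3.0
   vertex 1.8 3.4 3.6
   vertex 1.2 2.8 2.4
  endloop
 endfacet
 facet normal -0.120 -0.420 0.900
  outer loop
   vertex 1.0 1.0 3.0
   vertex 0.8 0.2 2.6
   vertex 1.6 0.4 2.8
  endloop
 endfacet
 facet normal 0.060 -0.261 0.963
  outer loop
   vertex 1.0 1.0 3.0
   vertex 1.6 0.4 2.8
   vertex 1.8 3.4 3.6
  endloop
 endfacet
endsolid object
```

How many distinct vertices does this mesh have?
6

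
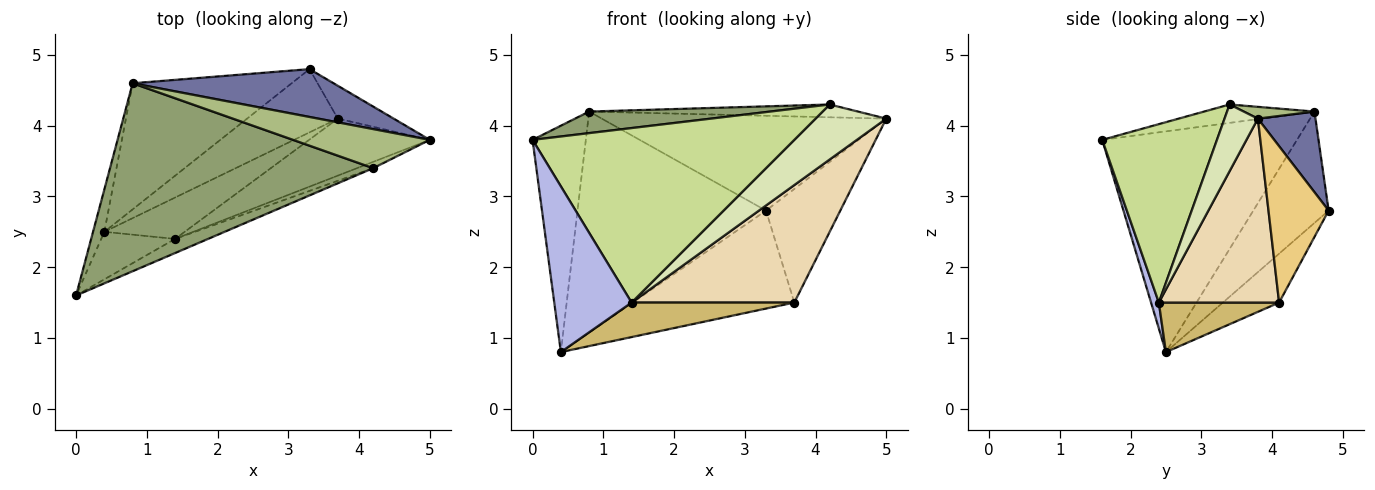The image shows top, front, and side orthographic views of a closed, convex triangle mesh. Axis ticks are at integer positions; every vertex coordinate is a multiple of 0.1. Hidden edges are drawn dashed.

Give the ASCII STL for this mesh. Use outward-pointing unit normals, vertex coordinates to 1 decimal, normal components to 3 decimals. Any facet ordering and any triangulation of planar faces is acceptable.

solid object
 facet normal 0.178 0.879 0.443
  outer loop
   vertex 0.8 4.6 4.2
   vertex 5.0 3.8 4.1
   vertex 3.3 4.8 2.8
  endloop
 endfacet
 facet normal -0.963 0.263 -0.049
  outer loop
   vertex 0.8 4.6 4.2
   vertex 0.4 2.5 0.8
   vertex 0.0 1.6 3.8
  endloop
 endfacet
 facet normal -0.328 0.821 -0.468
  outer loop
   vertex 0.8 4.6 4.2
   vertex 3.3 4.8 2.8
   vertex 0.4 2.5 0.8
  endloop
 endfacet
 facet normal 0.096 -0.957 -0.274
  outer loop
   vertex 1.4 2.4 1.5
   vertex 0.0 1.6 3.8
   vertex 0.4 2.5 0.8
  endloop
 endfacet
 facet normal -0.069 -0.114 0.991
  outer loop
   vertex 4.2 3.4 4.3
   vertex 0.8 4.6 4.2
   vertex 0.0 1.6 3.8
  endloop
 endfacet
 facet normal 0.082 0.310 0.947
  outer loop
   vertex 4.2 3.4 4.3
   vertex 5.0 3.8 4.1
   vertex 0.8 4.6 4.2
  endloop
 endfacet
 facet normal 0.400 -0.913 -0.074
  outer loop
   vertex 4.2 3.4 4.3
   vertex 0.0 1.6 3.8
   vertex 1.4 2.4 1.5
  endloop
 endfacet
 facet normal 0.424 -0.900 -0.103
  outer loop
   vertex 4.2 3.4 4.3
   vertex 1.4 2.4 1.5
   vertex 5.0 3.8 4.1
  endloop
 endfacet
 facet normal -0.281 0.806 -0.521
  outer loop
   vertex 3.7 4.1 1.5
   vertex 0.4 2.5 0.8
   vertex 3.3 4.8 2.8
  endloop
 endfacet
 facet normal 0.428 -0.579 -0.694
  outer loop
   vertex 3.7 4.1 1.5
   vertex 1.4 2.4 1.5
   vertex 0.4 2.5 0.8
  endloop
 endfacet
 facet normal 0.614 0.758 -0.219
  outer loop
   vertex 3.7 4.1 1.5
   vertex 3.3 4.8 2.8
   vertex 5.0 3.8 4.1
  endloop
 endfacet
 facet normal 0.554 -0.749 -0.363
  outer loop
   vertex 3.7 4.1 1.5
   vertex 5.0 3.8 4.1
   vertex 1.4 2.4 1.5
  endloop
 endfacet
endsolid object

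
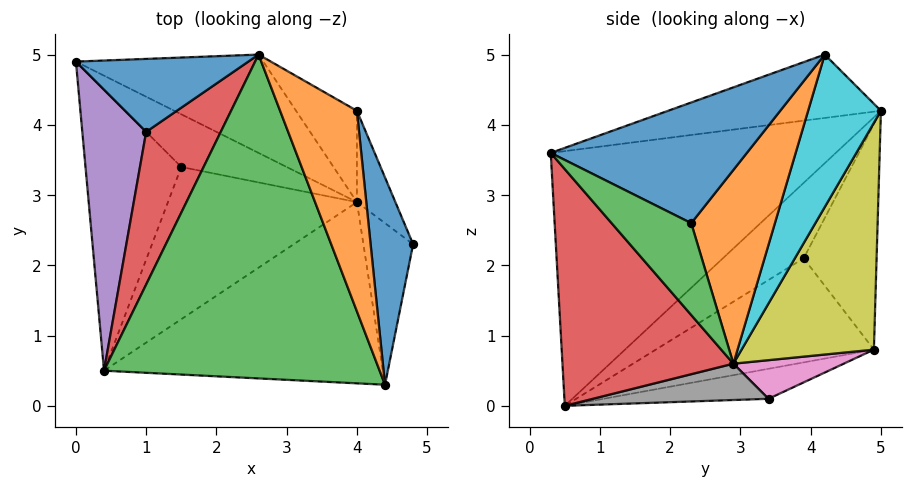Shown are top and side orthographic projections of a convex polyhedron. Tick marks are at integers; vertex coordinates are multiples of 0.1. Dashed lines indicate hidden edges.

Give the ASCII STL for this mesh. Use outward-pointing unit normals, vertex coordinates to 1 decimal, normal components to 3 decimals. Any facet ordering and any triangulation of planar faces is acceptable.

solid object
 facet normal 0.943 -0.023 0.332
  outer loop
   vertex 4.4 0.3 3.6
   vertex 4.8 2.3 2.6
   vertex 4.0 4.2 5.0
  endloop
 endfacet
 facet normal 0.819 0.550 -0.163
  outer loop
   vertex 4.0 2.9 0.6
   vertex 4.0 4.2 5.0
   vertex 4.8 2.3 2.6
  endloop
 endfacet
 facet normal 0.813 -0.382 -0.440
  outer loop
   vertex 4.0 2.9 0.6
   vertex 4.8 2.3 2.6
   vertex 4.4 0.3 3.6
  endloop
 endfacet
 facet normal 0.510 -0.615 -0.601
  outer loop
   vertex 4.0 2.9 0.6
   vertex 4.4 0.3 3.6
   vertex 0.4 0.5 0.0
  endloop
 endfacet
 facet normal -0.840 -0.170 0.515
  outer loop
   vertex 1.0 3.9 2.1
   vertex 0.0 4.9 0.8
   vertex 0.4 0.5 0.0
  endloop
 endfacet
 facet normal -0.296 0.145 -0.944
  outer loop
   vertex 1.5 3.4 0.1
   vertex 0.4 0.5 0.0
   vertex 0.0 4.9 0.8
  endloop
 endfacet
 facet normal 0.271 0.616 -0.739
  outer loop
   vertex 1.5 3.4 0.1
   vertex 0.0 4.9 0.8
   vertex 4.0 2.9 0.6
  endloop
 endfacet
 facet normal 0.189 -0.038 -0.981
  outer loop
   vertex 1.5 3.4 0.1
   vertex 4.0 2.9 0.6
   vertex 0.4 0.5 0.0
  endloop
 endfacet
 facet normal 0.408 0.849 -0.337
  outer loop
   vertex 2.6 5.0 4.2
   vertex 4.0 2.9 0.6
   vertex 0.0 4.9 0.8
  endloop
 endfacet
 facet normal 0.579 0.782 -0.231
  outer loop
   vertex 2.6 5.0 4.2
   vertex 4.0 4.2 5.0
   vertex 4.0 2.9 0.6
  endloop
 endfacet
 facet normal -0.794 -0.005 0.608
  outer loop
   vertex 2.6 5.0 4.2
   vertex 0.0 4.9 0.8
   vertex 1.0 3.9 2.1
  endloop
 endfacet
 facet normal -0.602 -0.324 0.730
  outer loop
   vertex 2.6 5.0 4.2
   vertex 4.4 0.3 3.6
   vertex 4.0 4.2 5.0
  endloop
 endfacet
 facet normal -0.640 -0.333 0.692
  outer loop
   vertex 2.6 5.0 4.2
   vertex 0.4 0.5 0.0
   vertex 4.4 0.3 3.6
  endloop
 endfacet
 facet normal -0.679 -0.295 0.672
  outer loop
   vertex 2.6 5.0 4.2
   vertex 1.0 3.9 2.1
   vertex 0.4 0.5 0.0
  endloop
 endfacet
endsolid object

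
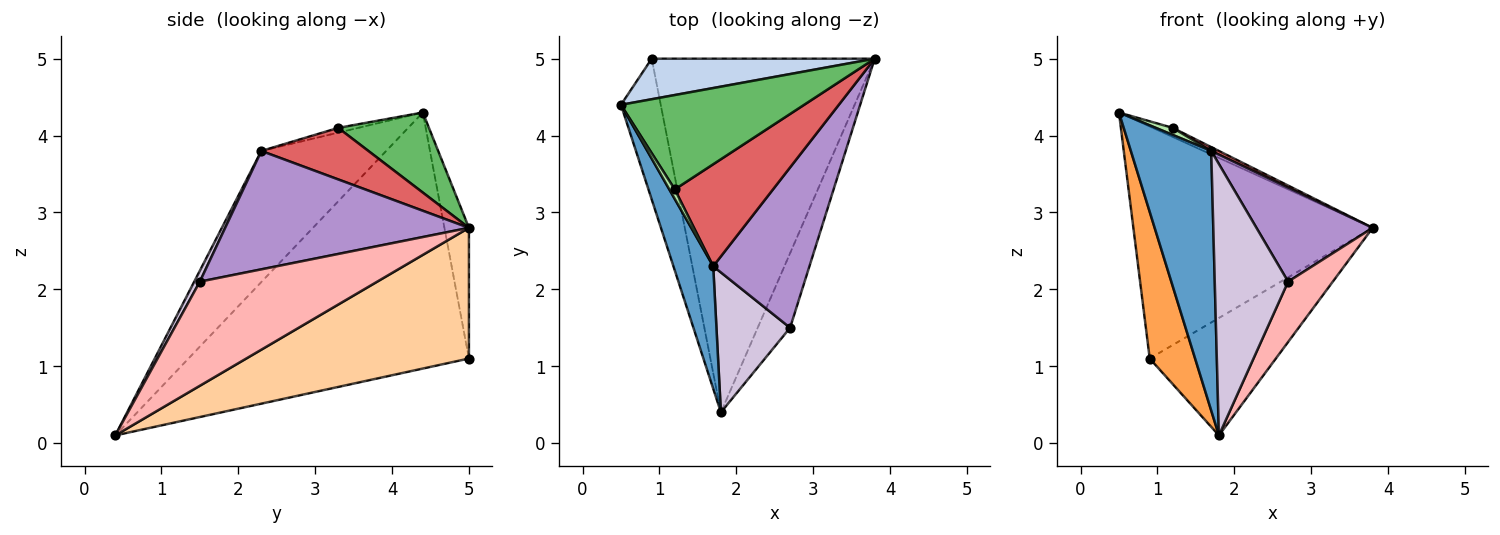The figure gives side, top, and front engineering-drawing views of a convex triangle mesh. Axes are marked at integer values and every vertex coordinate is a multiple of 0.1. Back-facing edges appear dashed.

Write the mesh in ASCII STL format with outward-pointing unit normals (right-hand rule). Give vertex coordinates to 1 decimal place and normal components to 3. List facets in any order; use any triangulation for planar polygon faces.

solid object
 facet normal -0.815 -0.524 0.247
  outer loop
   vertex 1.7 2.3 3.8
   vertex 0.5 4.4 4.3
   vertex 1.8 0.4 0.1
  endloop
 endfacet
 facet normal -0.100 0.980 0.171
  outer loop
   vertex 0.9 5.0 1.1
   vertex 0.5 4.4 4.3
   vertex 3.8 5.0 2.8
  endloop
 endfacet
 facet normal -0.976 -0.158 -0.152
  outer loop
   vertex 0.9 5.0 1.1
   vertex 1.8 0.4 0.1
   vertex 0.5 4.4 4.3
  endloop
 endfacet
 facet normal 0.486 0.275 -0.829
  outer loop
   vertex 0.9 5.0 1.1
   vertex 3.8 5.0 2.8
   vertex 1.8 0.4 0.1
  endloop
 endfacet
 facet normal 0.399 0.088 0.913
  outer loop
   vertex 1.2 3.3 4.1
   vertex 3.8 5.0 2.8
   vertex 0.5 4.4 4.3
  endloop
 endfacet
 facet normal -0.573 -0.485 0.661
  outer loop
   vertex 1.2 3.3 4.1
   vertex 0.5 4.4 4.3
   vertex 1.7 2.3 3.8
  endloop
 endfacet
 facet normal 0.464 -0.033 0.885
  outer loop
   vertex 1.2 3.3 4.1
   vertex 1.7 2.3 3.8
   vertex 3.8 5.0 2.8
  endloop
 endfacet
 facet normal 0.928 -0.234 -0.289
  outer loop
   vertex 2.7 1.5 2.1
   vertex 1.8 0.4 0.1
   vertex 3.8 5.0 2.8
  endloop
 endfacet
 facet normal 0.728 -0.347 0.591
  outer loop
   vertex 2.7 1.5 2.1
   vertex 3.8 5.0 2.8
   vertex 1.7 2.3 3.8
  endloop
 endfacet
 facet normal 0.068 -0.887 0.457
  outer loop
   vertex 2.7 1.5 2.1
   vertex 1.7 2.3 3.8
   vertex 1.8 0.4 0.1
  endloop
 endfacet
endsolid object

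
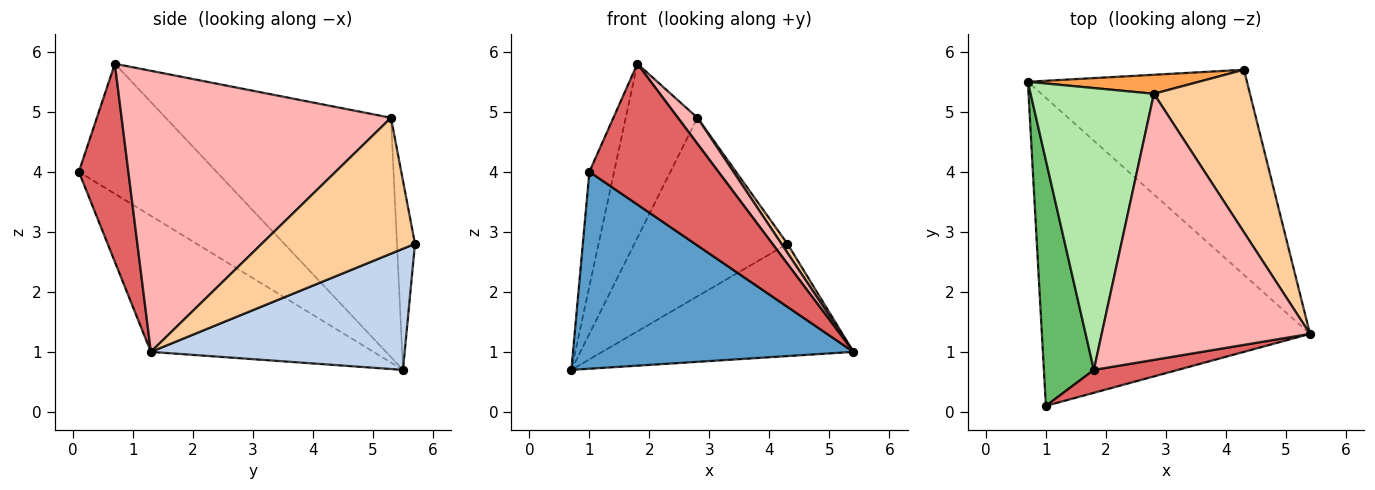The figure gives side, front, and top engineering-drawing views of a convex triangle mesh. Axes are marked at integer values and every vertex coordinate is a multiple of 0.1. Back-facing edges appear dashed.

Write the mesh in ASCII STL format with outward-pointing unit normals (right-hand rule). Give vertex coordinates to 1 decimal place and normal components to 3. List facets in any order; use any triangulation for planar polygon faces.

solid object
 facet normal -0.393 -0.495 -0.775
  outer loop
   vertex 1.0 0.1 4.0
   vertex 0.7 5.5 0.7
   vertex 5.4 1.3 1.0
  endloop
 endfacet
 facet normal 0.436 0.432 -0.789
  outer loop
   vertex 4.3 5.7 2.8
   vertex 5.4 1.3 1.0
   vertex 0.7 5.5 0.7
  endloop
 endfacet
 facet normal -0.116 0.988 0.105
  outer loop
   vertex 2.8 5.3 4.9
   vertex 4.3 5.7 2.8
   vertex 0.7 5.5 0.7
  endloop
 endfacet
 facet normal 0.816 -0.032 0.577
  outer loop
   vertex 2.8 5.3 4.9
   vertex 5.4 1.3 1.0
   vertex 4.3 5.7 2.8
  endloop
 endfacet
 facet normal -0.921 0.165 0.354
  outer loop
   vertex 1.8 0.7 5.8
   vertex 0.7 5.5 0.7
   vertex 1.0 0.1 4.0
  endloop
 endfacet
 facet normal -0.855 0.272 0.441
  outer loop
   vertex 1.8 0.7 5.8
   vertex 2.8 5.3 4.9
   vertex 0.7 5.5 0.7
  endloop
 endfacet
 facet normal 0.354 -0.923 0.150
  outer loop
   vertex 1.8 0.7 5.8
   vertex 1.0 0.1 4.0
   vertex 5.4 1.3 1.0
  endloop
 endfacet
 facet normal 0.802 -0.058 0.594
  outer loop
   vertex 1.8 0.7 5.8
   vertex 5.4 1.3 1.0
   vertex 2.8 5.3 4.9
  endloop
 endfacet
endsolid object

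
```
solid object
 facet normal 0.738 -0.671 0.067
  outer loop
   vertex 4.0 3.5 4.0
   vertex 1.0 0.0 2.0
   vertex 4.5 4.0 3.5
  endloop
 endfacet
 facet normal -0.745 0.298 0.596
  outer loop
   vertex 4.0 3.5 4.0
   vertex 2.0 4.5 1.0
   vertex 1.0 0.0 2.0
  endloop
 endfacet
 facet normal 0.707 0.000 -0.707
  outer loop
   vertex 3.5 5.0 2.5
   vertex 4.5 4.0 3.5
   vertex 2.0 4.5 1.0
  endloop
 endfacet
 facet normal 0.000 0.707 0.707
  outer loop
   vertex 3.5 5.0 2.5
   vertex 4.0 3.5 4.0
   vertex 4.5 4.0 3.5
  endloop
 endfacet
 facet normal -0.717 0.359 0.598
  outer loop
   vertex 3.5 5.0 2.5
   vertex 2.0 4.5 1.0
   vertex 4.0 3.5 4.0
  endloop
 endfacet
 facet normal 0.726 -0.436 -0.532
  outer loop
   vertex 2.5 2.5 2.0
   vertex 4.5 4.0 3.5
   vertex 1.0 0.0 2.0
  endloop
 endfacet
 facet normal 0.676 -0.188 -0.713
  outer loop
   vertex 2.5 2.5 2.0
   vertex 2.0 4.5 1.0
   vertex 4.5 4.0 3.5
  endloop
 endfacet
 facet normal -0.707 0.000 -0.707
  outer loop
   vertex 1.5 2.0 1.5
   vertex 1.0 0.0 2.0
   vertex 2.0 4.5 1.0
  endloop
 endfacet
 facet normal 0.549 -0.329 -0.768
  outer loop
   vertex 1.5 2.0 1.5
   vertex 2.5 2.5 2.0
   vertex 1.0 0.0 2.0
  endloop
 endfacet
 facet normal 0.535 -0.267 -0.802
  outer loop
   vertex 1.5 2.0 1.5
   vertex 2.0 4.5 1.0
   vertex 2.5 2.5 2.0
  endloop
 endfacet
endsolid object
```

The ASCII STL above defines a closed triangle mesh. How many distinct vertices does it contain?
7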